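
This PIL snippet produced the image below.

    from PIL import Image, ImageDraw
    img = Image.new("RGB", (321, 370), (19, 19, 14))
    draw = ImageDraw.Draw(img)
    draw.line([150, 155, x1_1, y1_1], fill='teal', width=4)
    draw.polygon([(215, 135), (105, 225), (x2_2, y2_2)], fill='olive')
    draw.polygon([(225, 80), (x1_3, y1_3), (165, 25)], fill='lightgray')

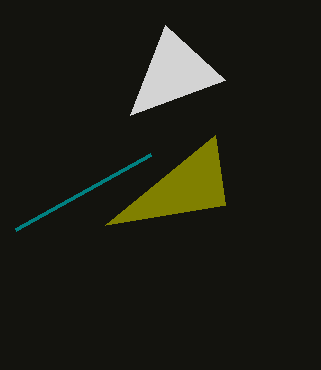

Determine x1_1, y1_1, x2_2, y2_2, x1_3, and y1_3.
x1_1 = 15; y1_1 = 230; x2_2 = 225; y2_2 = 205; x1_3 = 130; y1_3 = 115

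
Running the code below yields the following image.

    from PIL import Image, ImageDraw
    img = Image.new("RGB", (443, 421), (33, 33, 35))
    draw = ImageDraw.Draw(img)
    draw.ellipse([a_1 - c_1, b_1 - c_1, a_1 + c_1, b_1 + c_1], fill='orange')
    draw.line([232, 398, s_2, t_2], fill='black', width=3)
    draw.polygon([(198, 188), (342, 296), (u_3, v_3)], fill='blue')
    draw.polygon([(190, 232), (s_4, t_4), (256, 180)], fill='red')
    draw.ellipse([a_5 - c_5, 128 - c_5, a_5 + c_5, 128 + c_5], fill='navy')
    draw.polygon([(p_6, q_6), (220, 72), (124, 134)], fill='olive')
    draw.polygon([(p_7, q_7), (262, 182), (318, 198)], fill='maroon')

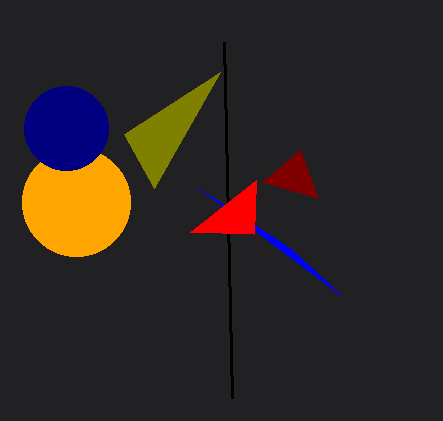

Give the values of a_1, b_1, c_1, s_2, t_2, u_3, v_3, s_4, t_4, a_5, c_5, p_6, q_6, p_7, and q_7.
a_1 = 76
b_1 = 202
c_1 = 54
s_2 = 224
t_2 = 42
u_3 = 290
v_3 = 248
s_4 = 254
t_4 = 234
a_5 = 66
c_5 = 42
p_6 = 154
q_6 = 188
p_7 = 300
q_7 = 150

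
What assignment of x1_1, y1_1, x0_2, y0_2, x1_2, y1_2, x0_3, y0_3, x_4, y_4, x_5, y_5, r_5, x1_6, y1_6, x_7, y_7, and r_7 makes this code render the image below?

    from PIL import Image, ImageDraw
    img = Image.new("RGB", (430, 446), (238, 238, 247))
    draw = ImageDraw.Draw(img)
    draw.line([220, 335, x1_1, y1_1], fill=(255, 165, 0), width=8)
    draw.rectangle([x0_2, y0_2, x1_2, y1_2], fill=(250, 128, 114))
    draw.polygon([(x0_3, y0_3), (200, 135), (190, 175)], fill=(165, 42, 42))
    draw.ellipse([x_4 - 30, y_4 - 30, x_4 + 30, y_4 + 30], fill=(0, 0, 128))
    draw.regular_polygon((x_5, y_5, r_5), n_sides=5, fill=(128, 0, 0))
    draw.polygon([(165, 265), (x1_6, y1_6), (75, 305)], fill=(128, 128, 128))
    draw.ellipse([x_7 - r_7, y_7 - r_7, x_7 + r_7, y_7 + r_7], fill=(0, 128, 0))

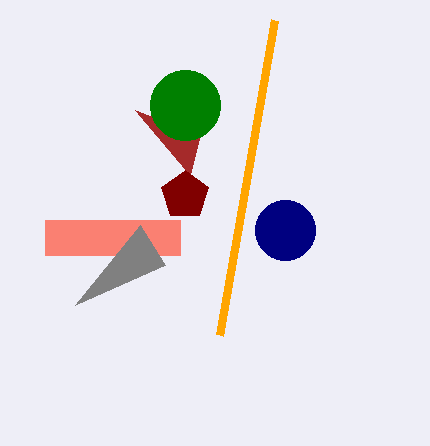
x1_1 = 275
y1_1 = 20
x0_2 = 45
y0_2 = 220
x1_2 = 180
y1_2 = 255
x0_3 = 135
y0_3 = 110
x_4 = 285
y_4 = 230
x_5 = 185
y_5 = 195
r_5 = 25
x1_6 = 140
y1_6 = 225
x_7 = 185
y_7 = 105
r_7 = 35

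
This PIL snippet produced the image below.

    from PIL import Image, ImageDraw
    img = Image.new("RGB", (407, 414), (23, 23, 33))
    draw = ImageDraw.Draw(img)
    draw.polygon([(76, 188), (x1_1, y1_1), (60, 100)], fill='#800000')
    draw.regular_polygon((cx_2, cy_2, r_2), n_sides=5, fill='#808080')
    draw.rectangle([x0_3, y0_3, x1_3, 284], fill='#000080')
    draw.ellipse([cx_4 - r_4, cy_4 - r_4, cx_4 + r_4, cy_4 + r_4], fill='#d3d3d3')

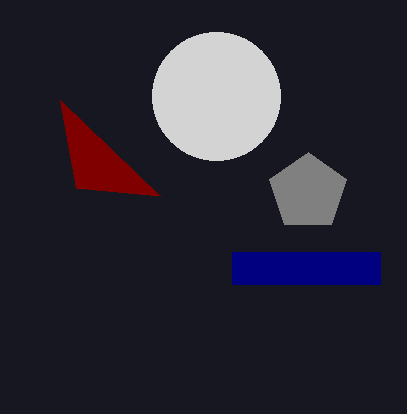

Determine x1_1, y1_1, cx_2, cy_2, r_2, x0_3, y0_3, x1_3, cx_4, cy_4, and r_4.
x1_1 = 160, y1_1 = 196, cx_2 = 308, cy_2 = 192, r_2 = 40, x0_3 = 232, y0_3 = 252, x1_3 = 380, cx_4 = 216, cy_4 = 96, r_4 = 64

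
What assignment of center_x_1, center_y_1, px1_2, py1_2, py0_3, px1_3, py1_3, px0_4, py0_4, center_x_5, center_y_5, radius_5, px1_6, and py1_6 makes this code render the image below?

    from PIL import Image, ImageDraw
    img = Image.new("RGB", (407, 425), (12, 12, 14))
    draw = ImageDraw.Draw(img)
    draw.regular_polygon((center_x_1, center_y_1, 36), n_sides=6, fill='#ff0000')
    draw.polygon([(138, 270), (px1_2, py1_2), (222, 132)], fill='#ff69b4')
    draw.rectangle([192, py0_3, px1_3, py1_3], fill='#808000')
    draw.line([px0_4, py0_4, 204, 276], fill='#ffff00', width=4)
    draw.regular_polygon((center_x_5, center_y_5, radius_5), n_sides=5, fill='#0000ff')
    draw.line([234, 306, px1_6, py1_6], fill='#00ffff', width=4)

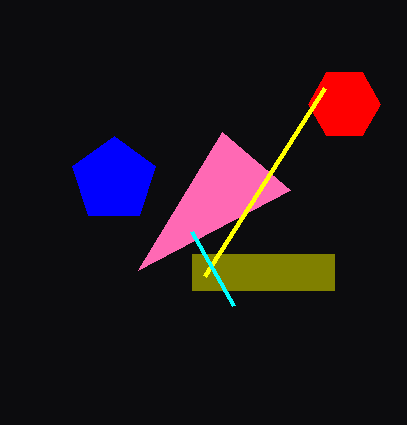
center_x_1 = 344, center_y_1 = 104, px1_2 = 290, py1_2 = 190, py0_3 = 254, px1_3 = 334, py1_3 = 290, px0_4 = 324, py0_4 = 88, center_x_5 = 114, center_y_5 = 180, radius_5 = 44, px1_6 = 192, py1_6 = 232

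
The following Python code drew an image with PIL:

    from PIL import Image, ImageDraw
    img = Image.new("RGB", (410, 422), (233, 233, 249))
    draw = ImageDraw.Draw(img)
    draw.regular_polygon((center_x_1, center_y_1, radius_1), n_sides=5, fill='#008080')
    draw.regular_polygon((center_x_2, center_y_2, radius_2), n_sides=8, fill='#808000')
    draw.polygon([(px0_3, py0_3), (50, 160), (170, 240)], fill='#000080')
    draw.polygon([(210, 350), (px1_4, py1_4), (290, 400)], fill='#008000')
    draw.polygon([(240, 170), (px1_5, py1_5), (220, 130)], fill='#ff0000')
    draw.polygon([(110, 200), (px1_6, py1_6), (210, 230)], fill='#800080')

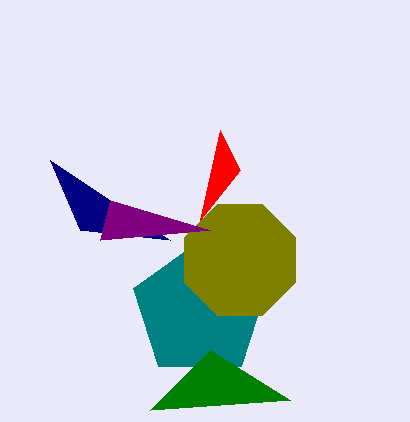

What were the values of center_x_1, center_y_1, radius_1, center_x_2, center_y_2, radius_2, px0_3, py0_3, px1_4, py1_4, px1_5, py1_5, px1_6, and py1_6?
center_x_1 = 200, center_y_1 = 310, radius_1 = 70, center_x_2 = 240, center_y_2 = 260, radius_2 = 60, px0_3 = 80, py0_3 = 230, px1_4 = 150, py1_4 = 410, px1_5 = 200, py1_5 = 220, px1_6 = 100, py1_6 = 240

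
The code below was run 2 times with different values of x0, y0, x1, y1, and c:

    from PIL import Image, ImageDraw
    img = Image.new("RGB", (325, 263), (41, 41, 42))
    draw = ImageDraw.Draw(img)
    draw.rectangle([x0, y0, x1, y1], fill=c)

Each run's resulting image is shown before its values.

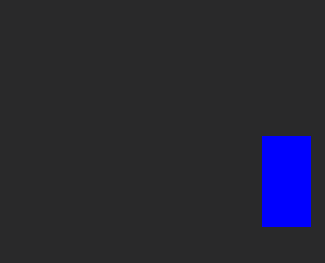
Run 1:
x0 = 262
y0 = 136
x1 = 310
y1 = 226
c = 'blue'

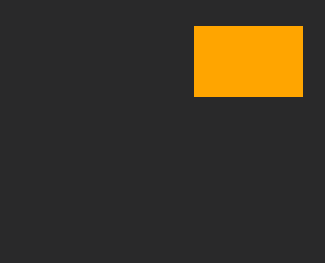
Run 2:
x0 = 194; y0 = 26; x1 = 302; y1 = 96; c = 'orange'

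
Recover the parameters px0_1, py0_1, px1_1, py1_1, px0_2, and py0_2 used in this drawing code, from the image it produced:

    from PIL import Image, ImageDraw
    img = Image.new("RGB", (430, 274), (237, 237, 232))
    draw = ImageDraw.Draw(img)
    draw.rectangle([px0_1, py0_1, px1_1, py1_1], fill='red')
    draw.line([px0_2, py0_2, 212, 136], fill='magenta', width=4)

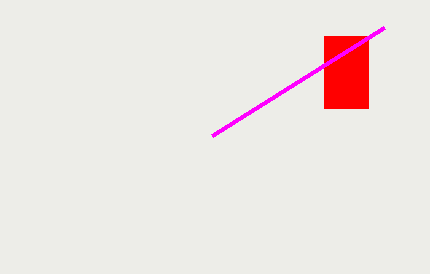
px0_1 = 324, py0_1 = 36, px1_1 = 368, py1_1 = 108, px0_2 = 384, py0_2 = 28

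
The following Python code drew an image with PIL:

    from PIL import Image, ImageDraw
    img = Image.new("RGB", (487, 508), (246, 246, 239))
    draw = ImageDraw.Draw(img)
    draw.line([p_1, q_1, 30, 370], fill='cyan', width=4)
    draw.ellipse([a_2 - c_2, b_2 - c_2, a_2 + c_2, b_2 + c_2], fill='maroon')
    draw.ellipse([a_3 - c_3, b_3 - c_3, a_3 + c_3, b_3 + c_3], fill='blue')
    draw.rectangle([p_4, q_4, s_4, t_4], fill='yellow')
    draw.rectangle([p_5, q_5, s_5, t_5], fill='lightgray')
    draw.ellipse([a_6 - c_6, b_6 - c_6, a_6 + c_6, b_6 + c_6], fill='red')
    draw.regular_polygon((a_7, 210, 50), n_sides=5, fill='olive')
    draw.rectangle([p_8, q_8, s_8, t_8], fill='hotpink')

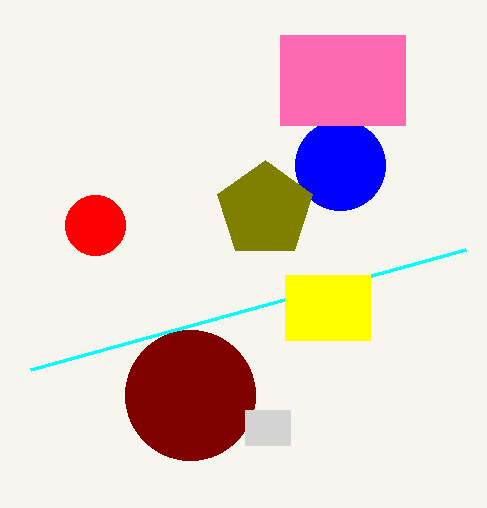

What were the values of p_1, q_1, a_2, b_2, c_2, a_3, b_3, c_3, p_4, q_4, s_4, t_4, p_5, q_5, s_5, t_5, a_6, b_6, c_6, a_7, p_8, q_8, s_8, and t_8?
p_1 = 465, q_1 = 250, a_2 = 190, b_2 = 395, c_2 = 65, a_3 = 340, b_3 = 165, c_3 = 45, p_4 = 285, q_4 = 275, s_4 = 370, t_4 = 340, p_5 = 245, q_5 = 410, s_5 = 290, t_5 = 445, a_6 = 95, b_6 = 225, c_6 = 30, a_7 = 265, p_8 = 280, q_8 = 35, s_8 = 405, t_8 = 125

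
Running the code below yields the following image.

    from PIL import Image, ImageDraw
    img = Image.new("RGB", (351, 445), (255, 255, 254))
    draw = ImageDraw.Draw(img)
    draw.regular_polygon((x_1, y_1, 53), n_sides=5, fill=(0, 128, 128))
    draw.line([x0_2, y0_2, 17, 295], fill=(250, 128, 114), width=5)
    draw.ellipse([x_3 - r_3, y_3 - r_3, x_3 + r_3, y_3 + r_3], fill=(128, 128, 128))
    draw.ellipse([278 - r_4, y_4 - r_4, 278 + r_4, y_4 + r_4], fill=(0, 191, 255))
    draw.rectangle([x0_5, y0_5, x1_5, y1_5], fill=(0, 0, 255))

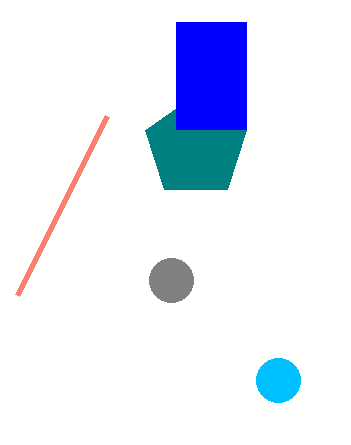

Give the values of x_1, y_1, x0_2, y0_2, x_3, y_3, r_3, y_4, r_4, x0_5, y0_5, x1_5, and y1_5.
x_1 = 196, y_1 = 147, x0_2 = 107, y0_2 = 116, x_3 = 171, y_3 = 280, r_3 = 22, y_4 = 380, r_4 = 22, x0_5 = 176, y0_5 = 22, x1_5 = 246, y1_5 = 129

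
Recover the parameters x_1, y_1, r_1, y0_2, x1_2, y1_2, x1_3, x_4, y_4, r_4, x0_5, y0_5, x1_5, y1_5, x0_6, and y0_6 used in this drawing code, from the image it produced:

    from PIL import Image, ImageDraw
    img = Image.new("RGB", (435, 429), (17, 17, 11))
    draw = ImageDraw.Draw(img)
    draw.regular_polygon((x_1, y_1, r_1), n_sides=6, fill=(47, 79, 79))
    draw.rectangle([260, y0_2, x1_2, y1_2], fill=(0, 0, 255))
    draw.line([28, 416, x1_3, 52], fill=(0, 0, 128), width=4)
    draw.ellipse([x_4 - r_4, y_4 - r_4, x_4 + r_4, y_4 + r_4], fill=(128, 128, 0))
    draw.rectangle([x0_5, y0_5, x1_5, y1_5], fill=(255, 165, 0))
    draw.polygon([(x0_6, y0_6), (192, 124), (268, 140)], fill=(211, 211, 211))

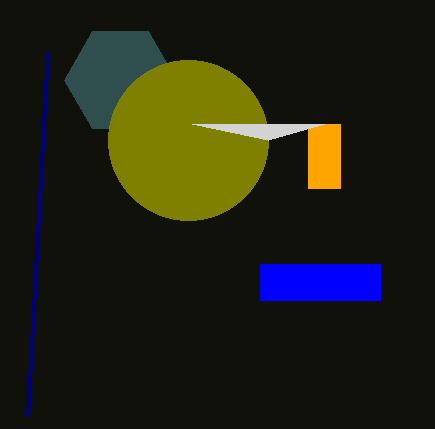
x_1 = 120, y_1 = 80, r_1 = 56, y0_2 = 264, x1_2 = 380, y1_2 = 300, x1_3 = 48, x_4 = 188, y_4 = 140, r_4 = 80, x0_5 = 308, y0_5 = 124, x1_5 = 340, y1_5 = 188, x0_6 = 324, y0_6 = 124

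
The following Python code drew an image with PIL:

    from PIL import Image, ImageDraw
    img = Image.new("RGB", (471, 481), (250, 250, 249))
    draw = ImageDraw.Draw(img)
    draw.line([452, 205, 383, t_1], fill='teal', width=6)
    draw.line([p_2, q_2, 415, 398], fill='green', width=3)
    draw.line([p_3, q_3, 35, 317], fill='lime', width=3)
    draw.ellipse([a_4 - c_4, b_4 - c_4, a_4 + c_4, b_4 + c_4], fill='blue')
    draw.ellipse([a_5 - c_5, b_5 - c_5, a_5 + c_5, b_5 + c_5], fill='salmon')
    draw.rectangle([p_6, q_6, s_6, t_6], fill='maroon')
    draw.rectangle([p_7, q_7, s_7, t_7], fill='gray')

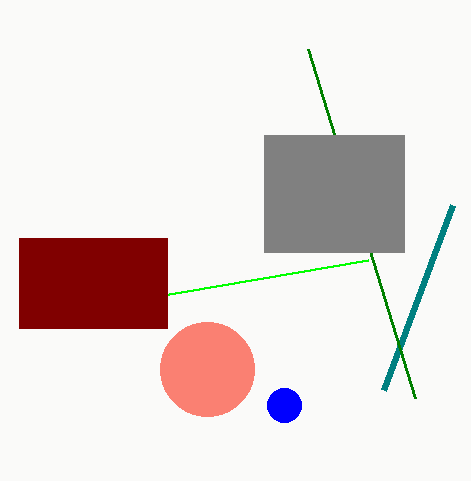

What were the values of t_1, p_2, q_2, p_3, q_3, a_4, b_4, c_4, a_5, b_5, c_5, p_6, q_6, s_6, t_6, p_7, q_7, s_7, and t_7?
t_1 = 390, p_2 = 308, q_2 = 49, p_3 = 368, q_3 = 260, a_4 = 284, b_4 = 405, c_4 = 17, a_5 = 207, b_5 = 369, c_5 = 47, p_6 = 19, q_6 = 238, s_6 = 167, t_6 = 328, p_7 = 264, q_7 = 135, s_7 = 404, t_7 = 252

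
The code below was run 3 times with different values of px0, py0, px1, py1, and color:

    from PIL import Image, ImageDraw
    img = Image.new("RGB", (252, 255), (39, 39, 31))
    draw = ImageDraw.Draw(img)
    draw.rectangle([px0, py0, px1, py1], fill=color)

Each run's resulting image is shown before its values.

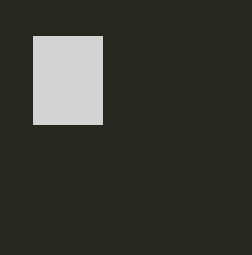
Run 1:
px0 = 33; py0 = 36; px1 = 102; py1 = 124; color = 'lightgray'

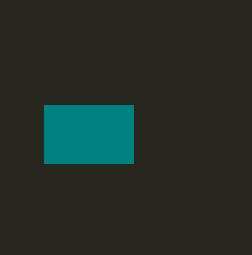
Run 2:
px0 = 44; py0 = 105; px1 = 133; py1 = 163; color = 'teal'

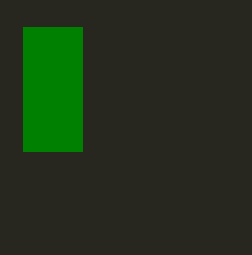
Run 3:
px0 = 23, py0 = 27, px1 = 82, py1 = 151, color = 'green'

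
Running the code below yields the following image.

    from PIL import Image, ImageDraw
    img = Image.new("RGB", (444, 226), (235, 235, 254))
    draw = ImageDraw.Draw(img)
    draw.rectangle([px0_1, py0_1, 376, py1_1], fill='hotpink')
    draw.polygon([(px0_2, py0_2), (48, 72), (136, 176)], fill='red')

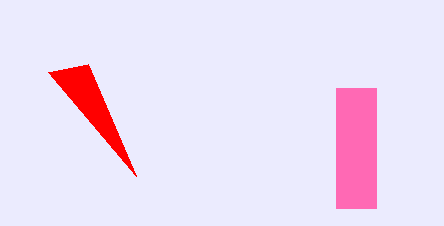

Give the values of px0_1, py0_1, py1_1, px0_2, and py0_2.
px0_1 = 336; py0_1 = 88; py1_1 = 208; px0_2 = 88; py0_2 = 64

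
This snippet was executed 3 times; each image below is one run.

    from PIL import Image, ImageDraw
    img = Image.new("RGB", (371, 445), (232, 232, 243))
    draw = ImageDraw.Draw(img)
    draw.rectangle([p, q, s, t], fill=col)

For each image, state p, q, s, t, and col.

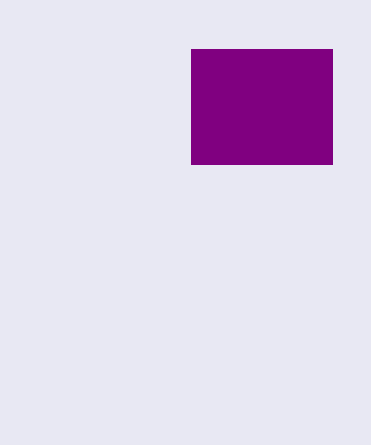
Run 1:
p = 191
q = 49
s = 332
t = 164
col = 'purple'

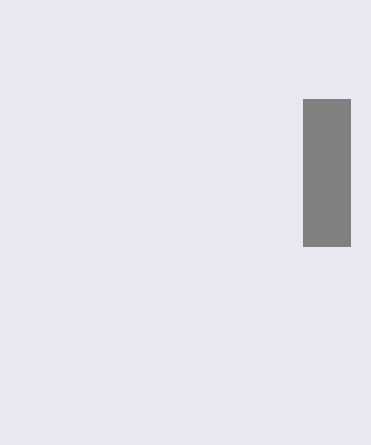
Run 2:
p = 303; q = 99; s = 350; t = 246; col = 'gray'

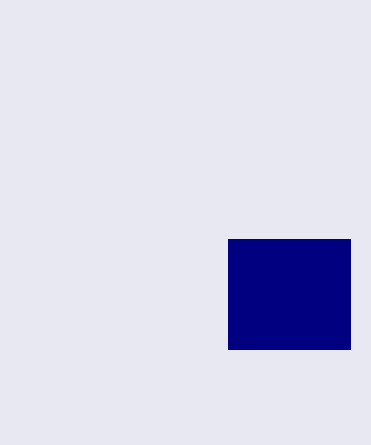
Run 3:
p = 228, q = 239, s = 350, t = 349, col = 'navy'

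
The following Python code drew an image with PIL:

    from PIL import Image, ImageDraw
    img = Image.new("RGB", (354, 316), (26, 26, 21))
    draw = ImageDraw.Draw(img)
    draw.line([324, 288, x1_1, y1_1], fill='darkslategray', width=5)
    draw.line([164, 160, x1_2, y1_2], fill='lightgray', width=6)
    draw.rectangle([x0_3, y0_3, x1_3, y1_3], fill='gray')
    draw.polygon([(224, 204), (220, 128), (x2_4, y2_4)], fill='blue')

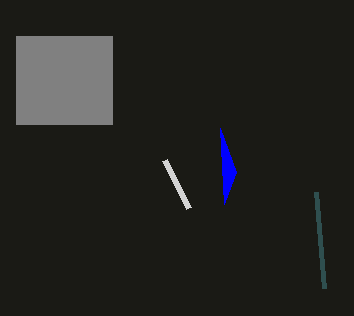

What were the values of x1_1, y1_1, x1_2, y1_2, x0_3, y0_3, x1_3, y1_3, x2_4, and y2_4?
x1_1 = 316
y1_1 = 192
x1_2 = 188
y1_2 = 208
x0_3 = 16
y0_3 = 36
x1_3 = 112
y1_3 = 124
x2_4 = 236
y2_4 = 172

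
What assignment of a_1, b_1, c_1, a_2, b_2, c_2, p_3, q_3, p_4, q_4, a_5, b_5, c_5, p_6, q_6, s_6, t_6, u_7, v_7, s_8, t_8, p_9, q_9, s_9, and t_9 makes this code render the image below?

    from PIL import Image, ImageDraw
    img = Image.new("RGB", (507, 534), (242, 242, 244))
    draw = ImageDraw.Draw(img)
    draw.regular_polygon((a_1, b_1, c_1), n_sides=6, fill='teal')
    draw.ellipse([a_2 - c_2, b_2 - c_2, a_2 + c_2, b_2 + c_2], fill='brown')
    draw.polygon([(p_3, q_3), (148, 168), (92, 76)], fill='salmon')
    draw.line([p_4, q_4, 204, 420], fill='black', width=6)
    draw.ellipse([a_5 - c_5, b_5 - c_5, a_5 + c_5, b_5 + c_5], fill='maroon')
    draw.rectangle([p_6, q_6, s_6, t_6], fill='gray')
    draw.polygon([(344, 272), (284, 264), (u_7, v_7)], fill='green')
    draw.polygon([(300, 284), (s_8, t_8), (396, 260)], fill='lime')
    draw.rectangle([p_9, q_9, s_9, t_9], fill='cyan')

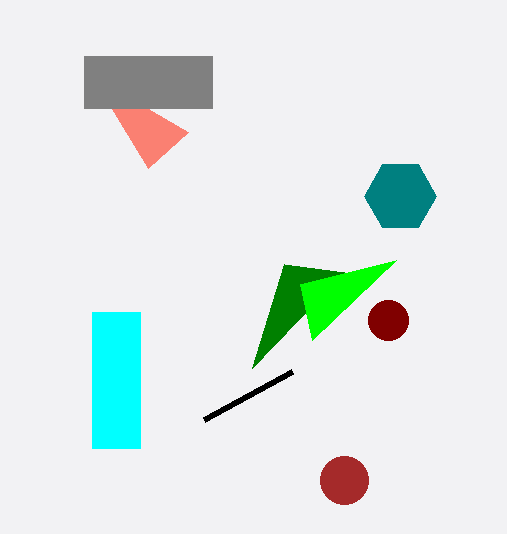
a_1 = 400
b_1 = 196
c_1 = 36
a_2 = 344
b_2 = 480
c_2 = 24
p_3 = 188
q_3 = 132
p_4 = 292
q_4 = 372
a_5 = 388
b_5 = 320
c_5 = 20
p_6 = 84
q_6 = 56
s_6 = 212
t_6 = 108
u_7 = 252
v_7 = 368
s_8 = 312
t_8 = 340
p_9 = 92
q_9 = 312
s_9 = 140
t_9 = 448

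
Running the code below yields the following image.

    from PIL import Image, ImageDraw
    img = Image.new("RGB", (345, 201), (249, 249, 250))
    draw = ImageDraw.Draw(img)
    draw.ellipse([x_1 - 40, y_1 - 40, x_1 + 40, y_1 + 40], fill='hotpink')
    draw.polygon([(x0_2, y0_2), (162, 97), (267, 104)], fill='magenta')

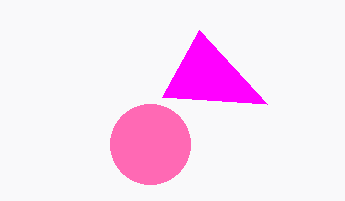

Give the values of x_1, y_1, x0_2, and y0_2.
x_1 = 150, y_1 = 144, x0_2 = 199, y0_2 = 30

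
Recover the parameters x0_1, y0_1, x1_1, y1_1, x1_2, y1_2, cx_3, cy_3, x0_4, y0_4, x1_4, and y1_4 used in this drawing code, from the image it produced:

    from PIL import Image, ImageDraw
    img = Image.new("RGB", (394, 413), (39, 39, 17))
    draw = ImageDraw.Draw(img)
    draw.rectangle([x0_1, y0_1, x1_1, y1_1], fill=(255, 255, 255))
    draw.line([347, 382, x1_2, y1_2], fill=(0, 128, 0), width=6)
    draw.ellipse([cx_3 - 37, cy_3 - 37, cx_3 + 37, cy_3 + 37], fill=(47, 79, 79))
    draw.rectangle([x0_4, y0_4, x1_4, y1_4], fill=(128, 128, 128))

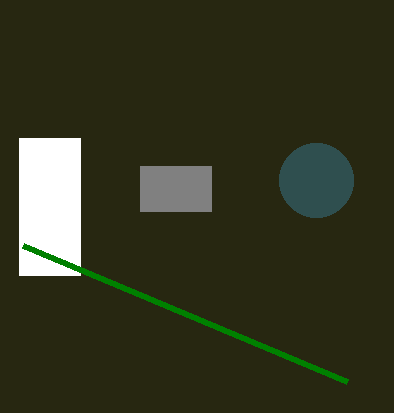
x0_1 = 19
y0_1 = 138
x1_1 = 80
y1_1 = 275
x1_2 = 23
y1_2 = 246
cx_3 = 316
cy_3 = 180
x0_4 = 140
y0_4 = 166
x1_4 = 211
y1_4 = 211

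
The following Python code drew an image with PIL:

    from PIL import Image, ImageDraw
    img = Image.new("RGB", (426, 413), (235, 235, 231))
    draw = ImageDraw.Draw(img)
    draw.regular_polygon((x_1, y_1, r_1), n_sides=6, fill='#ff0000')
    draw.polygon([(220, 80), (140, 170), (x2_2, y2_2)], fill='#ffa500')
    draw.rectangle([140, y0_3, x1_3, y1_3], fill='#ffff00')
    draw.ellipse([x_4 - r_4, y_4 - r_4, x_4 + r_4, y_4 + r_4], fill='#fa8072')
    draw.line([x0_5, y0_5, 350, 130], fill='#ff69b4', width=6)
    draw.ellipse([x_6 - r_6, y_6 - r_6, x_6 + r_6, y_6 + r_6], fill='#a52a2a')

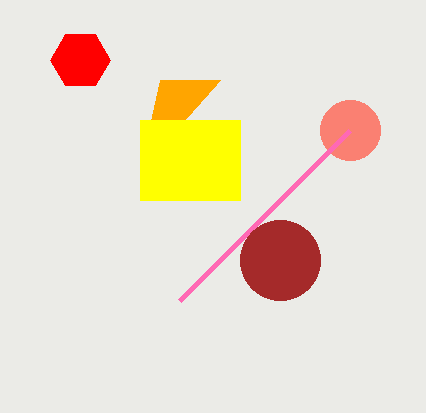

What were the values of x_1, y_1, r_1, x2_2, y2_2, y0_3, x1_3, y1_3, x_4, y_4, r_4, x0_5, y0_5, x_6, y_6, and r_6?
x_1 = 80, y_1 = 60, r_1 = 30, x2_2 = 160, y2_2 = 80, y0_3 = 120, x1_3 = 240, y1_3 = 200, x_4 = 350, y_4 = 130, r_4 = 30, x0_5 = 180, y0_5 = 300, x_6 = 280, y_6 = 260, r_6 = 40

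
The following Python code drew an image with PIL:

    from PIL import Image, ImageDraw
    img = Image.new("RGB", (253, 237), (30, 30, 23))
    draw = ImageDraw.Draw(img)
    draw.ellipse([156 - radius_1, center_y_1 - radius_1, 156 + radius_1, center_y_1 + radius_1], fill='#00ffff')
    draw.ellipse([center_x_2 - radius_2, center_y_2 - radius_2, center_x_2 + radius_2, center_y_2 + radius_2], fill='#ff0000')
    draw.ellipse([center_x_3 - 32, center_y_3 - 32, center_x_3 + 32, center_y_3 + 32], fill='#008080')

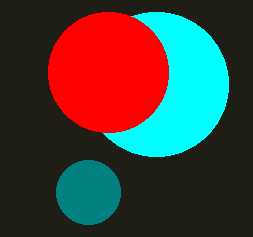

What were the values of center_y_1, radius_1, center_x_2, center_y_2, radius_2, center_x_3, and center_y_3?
center_y_1 = 84
radius_1 = 72
center_x_2 = 108
center_y_2 = 72
radius_2 = 60
center_x_3 = 88
center_y_3 = 192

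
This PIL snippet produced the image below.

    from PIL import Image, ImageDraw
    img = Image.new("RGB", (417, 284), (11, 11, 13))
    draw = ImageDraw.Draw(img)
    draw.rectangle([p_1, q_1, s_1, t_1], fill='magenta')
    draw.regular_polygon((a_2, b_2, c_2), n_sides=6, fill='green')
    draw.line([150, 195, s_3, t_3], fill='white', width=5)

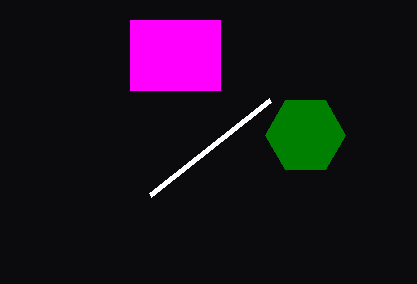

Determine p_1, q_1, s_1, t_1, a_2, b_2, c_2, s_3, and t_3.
p_1 = 130; q_1 = 20; s_1 = 220; t_1 = 90; a_2 = 305; b_2 = 135; c_2 = 40; s_3 = 270; t_3 = 100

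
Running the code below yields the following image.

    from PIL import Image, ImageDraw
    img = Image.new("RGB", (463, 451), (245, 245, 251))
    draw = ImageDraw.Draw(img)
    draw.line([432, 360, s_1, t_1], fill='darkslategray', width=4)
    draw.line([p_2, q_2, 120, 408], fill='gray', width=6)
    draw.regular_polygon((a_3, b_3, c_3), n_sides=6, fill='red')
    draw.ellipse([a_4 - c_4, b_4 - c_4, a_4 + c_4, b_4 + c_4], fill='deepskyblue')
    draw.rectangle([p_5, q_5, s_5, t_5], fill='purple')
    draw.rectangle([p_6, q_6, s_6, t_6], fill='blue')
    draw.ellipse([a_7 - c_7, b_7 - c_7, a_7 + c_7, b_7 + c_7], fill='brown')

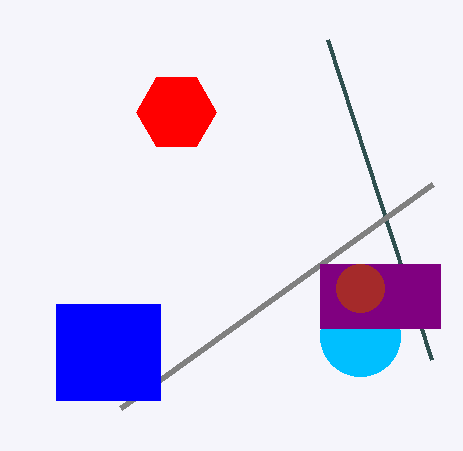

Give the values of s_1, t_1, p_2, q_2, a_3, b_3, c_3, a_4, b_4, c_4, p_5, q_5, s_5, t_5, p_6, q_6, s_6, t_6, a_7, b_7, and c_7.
s_1 = 328, t_1 = 40, p_2 = 432, q_2 = 184, a_3 = 176, b_3 = 112, c_3 = 40, a_4 = 360, b_4 = 336, c_4 = 40, p_5 = 320, q_5 = 264, s_5 = 440, t_5 = 328, p_6 = 56, q_6 = 304, s_6 = 160, t_6 = 400, a_7 = 360, b_7 = 288, c_7 = 24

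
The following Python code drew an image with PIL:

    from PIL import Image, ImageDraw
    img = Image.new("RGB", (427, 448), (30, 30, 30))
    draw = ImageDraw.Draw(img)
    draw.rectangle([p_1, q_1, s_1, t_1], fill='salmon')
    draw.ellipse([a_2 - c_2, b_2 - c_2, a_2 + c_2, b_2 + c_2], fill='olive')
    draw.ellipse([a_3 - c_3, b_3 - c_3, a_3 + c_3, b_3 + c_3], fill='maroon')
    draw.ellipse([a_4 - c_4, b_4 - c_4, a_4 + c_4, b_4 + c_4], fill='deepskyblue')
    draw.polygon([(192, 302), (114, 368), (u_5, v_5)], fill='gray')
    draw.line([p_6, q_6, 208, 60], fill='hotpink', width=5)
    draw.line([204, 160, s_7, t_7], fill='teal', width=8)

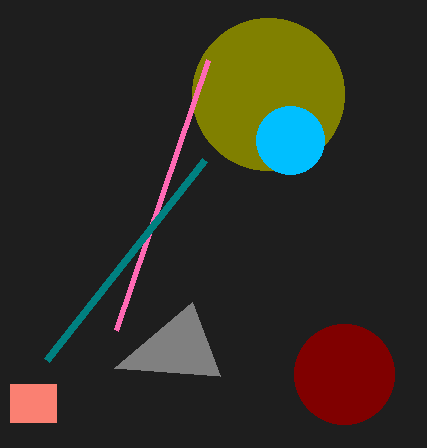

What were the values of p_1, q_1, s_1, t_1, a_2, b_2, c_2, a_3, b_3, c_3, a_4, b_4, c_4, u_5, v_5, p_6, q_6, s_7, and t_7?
p_1 = 10; q_1 = 384; s_1 = 56; t_1 = 422; a_2 = 268; b_2 = 94; c_2 = 76; a_3 = 344; b_3 = 374; c_3 = 50; a_4 = 290; b_4 = 140; c_4 = 34; u_5 = 220; v_5 = 376; p_6 = 116; q_6 = 330; s_7 = 46; t_7 = 360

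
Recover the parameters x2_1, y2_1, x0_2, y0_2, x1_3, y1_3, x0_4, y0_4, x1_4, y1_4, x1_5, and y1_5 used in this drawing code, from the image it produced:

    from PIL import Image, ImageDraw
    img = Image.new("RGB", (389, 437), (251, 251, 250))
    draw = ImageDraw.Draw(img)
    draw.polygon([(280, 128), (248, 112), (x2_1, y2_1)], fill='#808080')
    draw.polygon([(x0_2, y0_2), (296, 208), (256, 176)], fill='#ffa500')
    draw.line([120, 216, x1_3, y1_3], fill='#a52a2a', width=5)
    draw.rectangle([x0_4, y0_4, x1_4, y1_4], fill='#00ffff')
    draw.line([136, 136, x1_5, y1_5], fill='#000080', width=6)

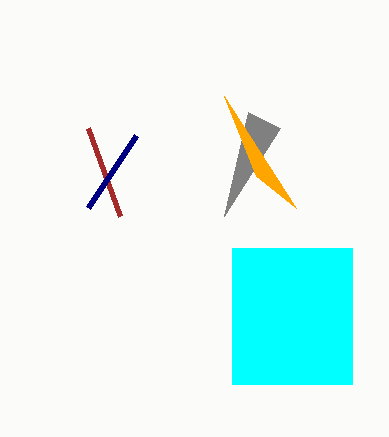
x2_1 = 224, y2_1 = 216, x0_2 = 224, y0_2 = 96, x1_3 = 88, y1_3 = 128, x0_4 = 232, y0_4 = 248, x1_4 = 352, y1_4 = 384, x1_5 = 88, y1_5 = 208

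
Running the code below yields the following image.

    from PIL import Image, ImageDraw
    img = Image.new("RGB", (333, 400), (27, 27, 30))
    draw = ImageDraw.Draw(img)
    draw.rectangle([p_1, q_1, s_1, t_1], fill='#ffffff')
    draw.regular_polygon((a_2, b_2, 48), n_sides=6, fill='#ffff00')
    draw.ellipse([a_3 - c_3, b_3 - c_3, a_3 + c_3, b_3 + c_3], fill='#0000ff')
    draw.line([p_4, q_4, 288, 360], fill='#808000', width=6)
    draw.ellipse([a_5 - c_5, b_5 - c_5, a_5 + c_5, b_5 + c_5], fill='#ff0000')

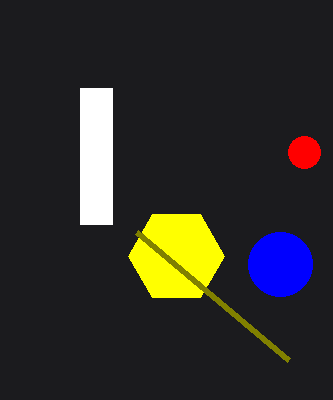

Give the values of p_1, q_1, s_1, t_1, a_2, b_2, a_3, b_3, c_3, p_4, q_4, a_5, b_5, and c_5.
p_1 = 80
q_1 = 88
s_1 = 112
t_1 = 224
a_2 = 176
b_2 = 256
a_3 = 280
b_3 = 264
c_3 = 32
p_4 = 136
q_4 = 232
a_5 = 304
b_5 = 152
c_5 = 16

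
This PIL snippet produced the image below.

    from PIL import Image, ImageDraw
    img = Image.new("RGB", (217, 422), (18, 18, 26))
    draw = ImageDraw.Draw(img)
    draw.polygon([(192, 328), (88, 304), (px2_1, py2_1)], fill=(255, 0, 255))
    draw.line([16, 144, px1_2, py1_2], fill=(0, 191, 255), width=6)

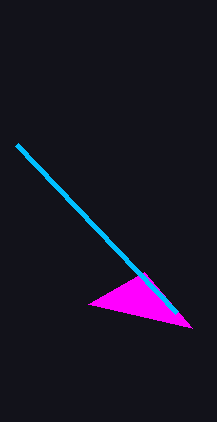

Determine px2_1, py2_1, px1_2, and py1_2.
px2_1 = 144, py2_1 = 272, px1_2 = 176, py1_2 = 312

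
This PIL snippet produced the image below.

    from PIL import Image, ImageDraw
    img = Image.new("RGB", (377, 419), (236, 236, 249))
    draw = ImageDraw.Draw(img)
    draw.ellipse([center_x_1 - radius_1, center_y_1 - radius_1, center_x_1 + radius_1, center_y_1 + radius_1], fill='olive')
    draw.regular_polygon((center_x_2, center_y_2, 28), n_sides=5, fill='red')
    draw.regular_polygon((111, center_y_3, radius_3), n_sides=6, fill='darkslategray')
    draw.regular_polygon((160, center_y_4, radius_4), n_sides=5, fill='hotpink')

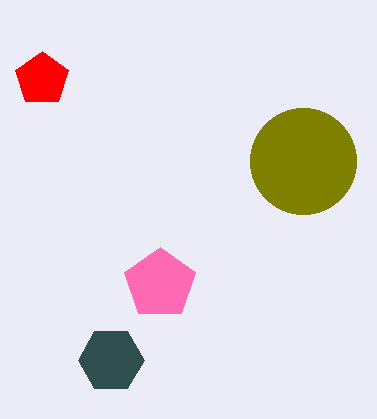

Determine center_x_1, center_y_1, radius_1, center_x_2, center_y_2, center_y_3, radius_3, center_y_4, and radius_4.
center_x_1 = 303; center_y_1 = 161; radius_1 = 53; center_x_2 = 42; center_y_2 = 79; center_y_3 = 360; radius_3 = 33; center_y_4 = 284; radius_4 = 37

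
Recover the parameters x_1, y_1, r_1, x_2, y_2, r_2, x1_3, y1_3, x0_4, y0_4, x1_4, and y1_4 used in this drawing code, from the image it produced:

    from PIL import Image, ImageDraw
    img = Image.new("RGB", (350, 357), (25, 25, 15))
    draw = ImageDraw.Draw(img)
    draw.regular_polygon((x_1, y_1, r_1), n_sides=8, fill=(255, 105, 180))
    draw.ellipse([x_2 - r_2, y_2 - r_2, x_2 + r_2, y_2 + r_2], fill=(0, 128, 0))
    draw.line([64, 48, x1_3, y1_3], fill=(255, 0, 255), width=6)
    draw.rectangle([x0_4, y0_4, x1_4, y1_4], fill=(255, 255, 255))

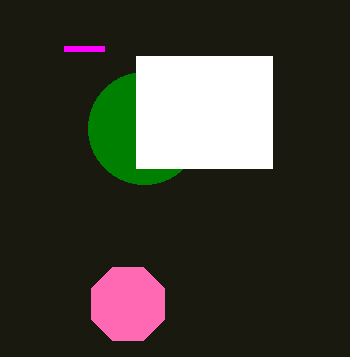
x_1 = 128
y_1 = 304
r_1 = 40
x_2 = 144
y_2 = 128
r_2 = 56
x1_3 = 104
y1_3 = 48
x0_4 = 136
y0_4 = 56
x1_4 = 272
y1_4 = 168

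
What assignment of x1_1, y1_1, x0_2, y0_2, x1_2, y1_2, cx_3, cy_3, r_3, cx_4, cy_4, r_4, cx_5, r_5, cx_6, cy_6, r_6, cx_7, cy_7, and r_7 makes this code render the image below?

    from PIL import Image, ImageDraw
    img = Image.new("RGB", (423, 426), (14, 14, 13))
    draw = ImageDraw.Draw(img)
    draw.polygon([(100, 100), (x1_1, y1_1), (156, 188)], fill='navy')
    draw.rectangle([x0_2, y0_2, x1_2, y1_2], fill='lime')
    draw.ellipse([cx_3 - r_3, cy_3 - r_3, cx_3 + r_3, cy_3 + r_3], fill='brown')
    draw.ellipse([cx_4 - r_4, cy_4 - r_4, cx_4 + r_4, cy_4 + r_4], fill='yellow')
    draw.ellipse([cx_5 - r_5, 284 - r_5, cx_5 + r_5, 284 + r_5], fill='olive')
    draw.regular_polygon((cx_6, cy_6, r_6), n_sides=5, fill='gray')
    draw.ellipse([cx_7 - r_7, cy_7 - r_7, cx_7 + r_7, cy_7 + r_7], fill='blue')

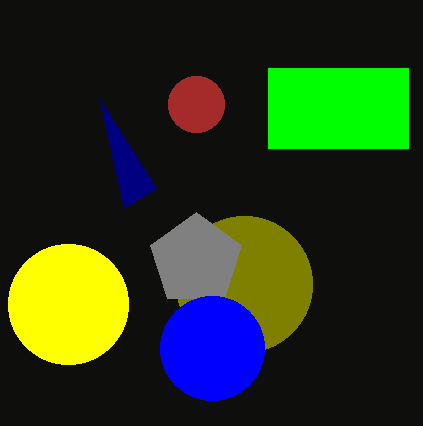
x1_1 = 124
y1_1 = 208
x0_2 = 268
y0_2 = 68
x1_2 = 408
y1_2 = 148
cx_3 = 196
cy_3 = 104
r_3 = 28
cx_4 = 68
cy_4 = 304
r_4 = 60
cx_5 = 244
r_5 = 68
cx_6 = 196
cy_6 = 260
r_6 = 48
cx_7 = 212
cy_7 = 348
r_7 = 52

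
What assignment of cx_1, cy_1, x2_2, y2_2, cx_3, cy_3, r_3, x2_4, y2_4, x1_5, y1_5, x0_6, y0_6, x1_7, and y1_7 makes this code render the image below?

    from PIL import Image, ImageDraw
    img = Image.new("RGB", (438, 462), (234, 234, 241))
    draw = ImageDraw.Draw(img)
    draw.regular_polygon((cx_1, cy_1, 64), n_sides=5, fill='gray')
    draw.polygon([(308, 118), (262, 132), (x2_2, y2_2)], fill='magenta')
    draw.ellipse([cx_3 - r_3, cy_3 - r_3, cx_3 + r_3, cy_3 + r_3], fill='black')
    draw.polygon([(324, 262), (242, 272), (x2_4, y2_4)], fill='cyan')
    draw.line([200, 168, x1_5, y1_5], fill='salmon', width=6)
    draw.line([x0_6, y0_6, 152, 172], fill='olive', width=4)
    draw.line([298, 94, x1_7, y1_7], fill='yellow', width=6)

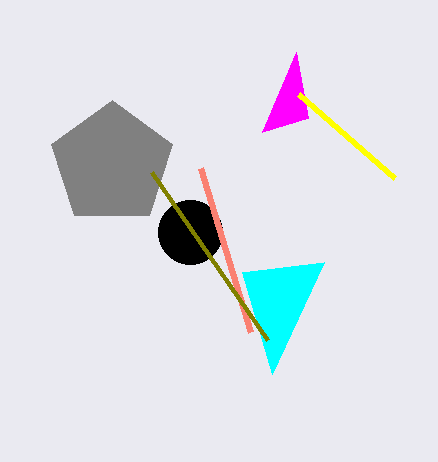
cx_1 = 112
cy_1 = 164
x2_2 = 296
y2_2 = 52
cx_3 = 190
cy_3 = 232
r_3 = 32
x2_4 = 272
y2_4 = 374
x1_5 = 250
y1_5 = 332
x0_6 = 268
y0_6 = 340
x1_7 = 394
y1_7 = 178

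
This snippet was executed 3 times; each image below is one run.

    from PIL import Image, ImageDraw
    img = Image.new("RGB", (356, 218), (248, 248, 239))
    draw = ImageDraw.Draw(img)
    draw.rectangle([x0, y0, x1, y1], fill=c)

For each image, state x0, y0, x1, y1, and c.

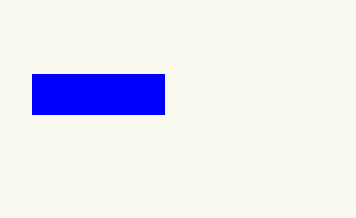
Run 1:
x0 = 32
y0 = 74
x1 = 164
y1 = 114
c = 'blue'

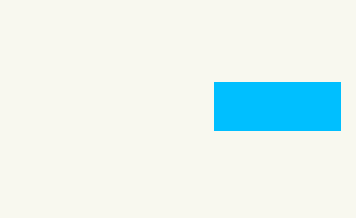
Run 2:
x0 = 214; y0 = 82; x1 = 340; y1 = 130; c = 'deepskyblue'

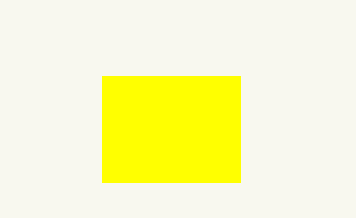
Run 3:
x0 = 102, y0 = 76, x1 = 240, y1 = 182, c = 'yellow'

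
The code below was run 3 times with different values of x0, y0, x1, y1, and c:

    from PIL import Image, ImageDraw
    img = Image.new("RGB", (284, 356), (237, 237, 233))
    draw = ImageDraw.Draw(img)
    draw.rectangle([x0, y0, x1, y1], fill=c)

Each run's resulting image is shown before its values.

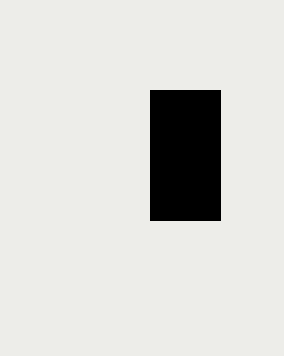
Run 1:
x0 = 150, y0 = 90, x1 = 220, y1 = 220, c = 'black'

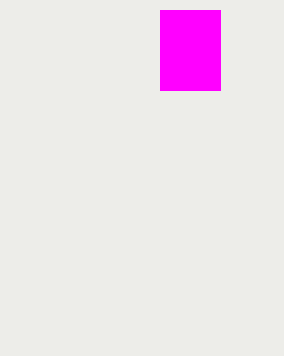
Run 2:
x0 = 160, y0 = 10, x1 = 220, y1 = 90, c = 'magenta'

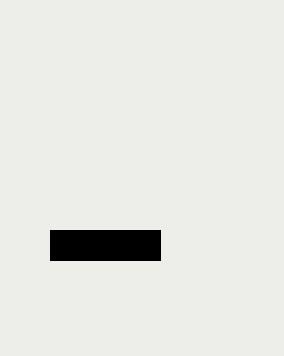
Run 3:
x0 = 50
y0 = 230
x1 = 160
y1 = 260
c = 'black'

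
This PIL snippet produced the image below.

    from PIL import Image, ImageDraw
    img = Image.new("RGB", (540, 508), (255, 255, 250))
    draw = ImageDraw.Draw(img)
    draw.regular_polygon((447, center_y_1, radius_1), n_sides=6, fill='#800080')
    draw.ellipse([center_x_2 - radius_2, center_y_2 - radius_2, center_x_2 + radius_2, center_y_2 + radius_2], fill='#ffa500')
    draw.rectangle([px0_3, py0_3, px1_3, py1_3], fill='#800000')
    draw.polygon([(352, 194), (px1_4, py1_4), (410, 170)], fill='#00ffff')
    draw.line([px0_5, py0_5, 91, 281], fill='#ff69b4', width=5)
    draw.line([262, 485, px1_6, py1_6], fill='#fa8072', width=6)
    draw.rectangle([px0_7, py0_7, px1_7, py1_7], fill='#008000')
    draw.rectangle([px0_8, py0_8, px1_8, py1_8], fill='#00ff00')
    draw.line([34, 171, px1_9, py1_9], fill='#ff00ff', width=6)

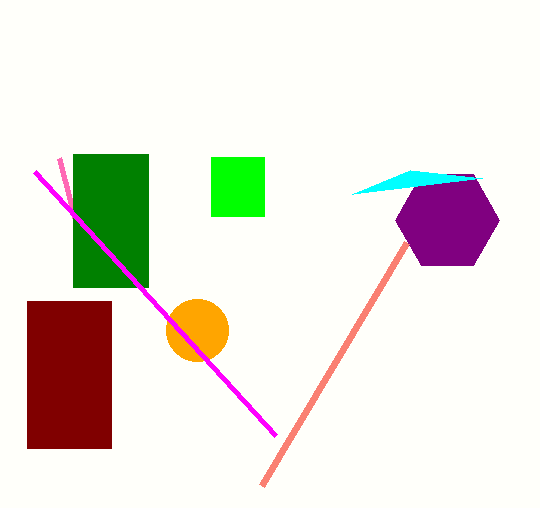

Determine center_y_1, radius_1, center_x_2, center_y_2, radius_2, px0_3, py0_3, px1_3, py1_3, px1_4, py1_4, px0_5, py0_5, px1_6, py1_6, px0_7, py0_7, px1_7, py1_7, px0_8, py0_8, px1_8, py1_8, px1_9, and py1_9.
center_y_1 = 220, radius_1 = 52, center_x_2 = 197, center_y_2 = 330, radius_2 = 31, px0_3 = 27, py0_3 = 301, px1_3 = 111, py1_3 = 448, px1_4 = 482, py1_4 = 178, px0_5 = 59, py0_5 = 158, px1_6 = 407, py1_6 = 242, px0_7 = 73, py0_7 = 154, px1_7 = 148, py1_7 = 287, px0_8 = 211, py0_8 = 157, px1_8 = 264, py1_8 = 216, px1_9 = 275, py1_9 = 435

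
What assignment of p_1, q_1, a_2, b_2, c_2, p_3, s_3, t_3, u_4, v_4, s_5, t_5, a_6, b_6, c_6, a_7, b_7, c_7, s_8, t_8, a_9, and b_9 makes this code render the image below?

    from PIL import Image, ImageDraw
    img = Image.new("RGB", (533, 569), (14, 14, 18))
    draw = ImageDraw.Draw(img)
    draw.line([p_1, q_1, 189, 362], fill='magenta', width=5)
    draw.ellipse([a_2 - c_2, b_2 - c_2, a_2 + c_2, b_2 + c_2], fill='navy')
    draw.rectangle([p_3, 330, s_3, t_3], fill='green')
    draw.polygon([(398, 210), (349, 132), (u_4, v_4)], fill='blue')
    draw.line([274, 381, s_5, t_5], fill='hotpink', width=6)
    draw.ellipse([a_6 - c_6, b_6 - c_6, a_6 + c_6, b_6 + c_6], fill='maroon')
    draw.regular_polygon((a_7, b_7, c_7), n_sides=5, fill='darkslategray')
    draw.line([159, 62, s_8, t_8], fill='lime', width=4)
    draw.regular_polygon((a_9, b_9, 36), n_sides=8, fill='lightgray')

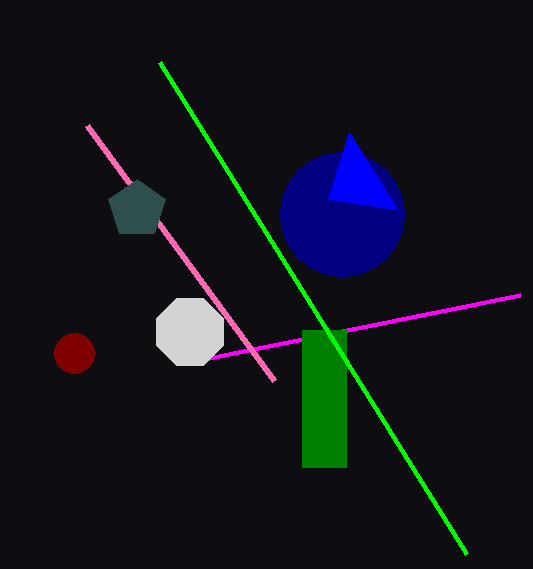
p_1 = 520; q_1 = 295; a_2 = 342; b_2 = 214; c_2 = 62; p_3 = 302; s_3 = 346; t_3 = 467; u_4 = 328; v_4 = 199; s_5 = 87; t_5 = 126; a_6 = 74; b_6 = 353; c_6 = 20; a_7 = 137; b_7 = 209; c_7 = 30; s_8 = 466; t_8 = 554; a_9 = 190; b_9 = 332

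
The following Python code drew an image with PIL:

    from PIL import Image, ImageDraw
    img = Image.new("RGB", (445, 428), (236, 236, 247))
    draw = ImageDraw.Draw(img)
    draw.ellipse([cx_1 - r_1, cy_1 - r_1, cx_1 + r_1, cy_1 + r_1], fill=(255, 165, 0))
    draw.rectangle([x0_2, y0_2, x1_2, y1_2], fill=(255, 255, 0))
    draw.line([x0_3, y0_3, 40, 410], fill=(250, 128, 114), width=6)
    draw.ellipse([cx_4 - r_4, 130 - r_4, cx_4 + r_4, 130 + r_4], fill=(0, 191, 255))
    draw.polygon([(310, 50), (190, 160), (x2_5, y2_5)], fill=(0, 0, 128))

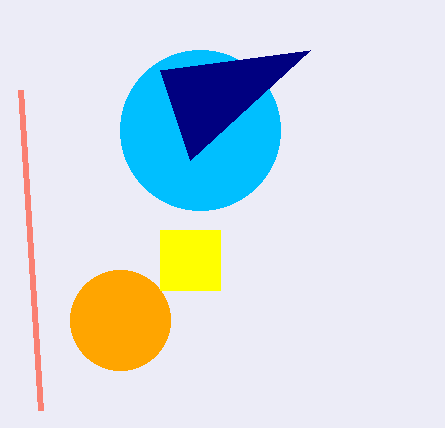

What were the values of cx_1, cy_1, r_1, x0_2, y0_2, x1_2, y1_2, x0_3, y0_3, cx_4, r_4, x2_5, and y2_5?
cx_1 = 120; cy_1 = 320; r_1 = 50; x0_2 = 160; y0_2 = 230; x1_2 = 220; y1_2 = 290; x0_3 = 20; y0_3 = 90; cx_4 = 200; r_4 = 80; x2_5 = 160; y2_5 = 70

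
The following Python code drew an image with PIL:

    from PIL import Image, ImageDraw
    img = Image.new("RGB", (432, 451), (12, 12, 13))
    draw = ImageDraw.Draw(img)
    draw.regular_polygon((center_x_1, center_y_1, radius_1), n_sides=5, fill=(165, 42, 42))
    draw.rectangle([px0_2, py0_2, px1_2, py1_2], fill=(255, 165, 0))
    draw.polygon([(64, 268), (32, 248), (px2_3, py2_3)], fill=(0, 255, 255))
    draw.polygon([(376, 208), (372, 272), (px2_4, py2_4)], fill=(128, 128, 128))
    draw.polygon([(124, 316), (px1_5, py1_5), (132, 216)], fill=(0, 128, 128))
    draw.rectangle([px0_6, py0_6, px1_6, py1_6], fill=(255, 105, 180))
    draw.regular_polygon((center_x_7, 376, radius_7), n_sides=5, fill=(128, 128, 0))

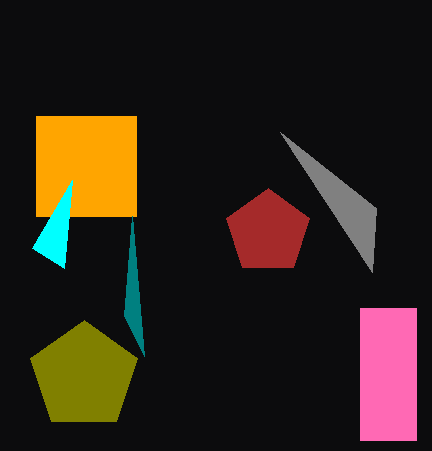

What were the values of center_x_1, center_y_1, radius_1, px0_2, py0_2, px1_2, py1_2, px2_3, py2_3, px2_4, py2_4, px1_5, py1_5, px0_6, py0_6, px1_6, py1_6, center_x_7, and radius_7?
center_x_1 = 268
center_y_1 = 232
radius_1 = 44
px0_2 = 36
py0_2 = 116
px1_2 = 136
py1_2 = 216
px2_3 = 72
py2_3 = 180
px2_4 = 280
py2_4 = 132
px1_5 = 144
py1_5 = 356
px0_6 = 360
py0_6 = 308
px1_6 = 416
py1_6 = 440
center_x_7 = 84
radius_7 = 56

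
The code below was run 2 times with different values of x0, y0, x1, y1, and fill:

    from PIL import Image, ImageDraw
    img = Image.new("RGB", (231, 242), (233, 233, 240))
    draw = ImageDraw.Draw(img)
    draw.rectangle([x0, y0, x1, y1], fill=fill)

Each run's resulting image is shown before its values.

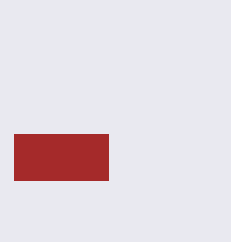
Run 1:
x0 = 14; y0 = 134; x1 = 108; y1 = 180; fill = 'brown'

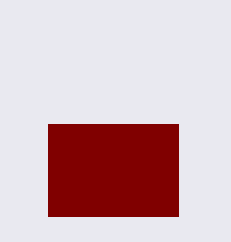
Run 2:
x0 = 48, y0 = 124, x1 = 178, y1 = 216, fill = 'maroon'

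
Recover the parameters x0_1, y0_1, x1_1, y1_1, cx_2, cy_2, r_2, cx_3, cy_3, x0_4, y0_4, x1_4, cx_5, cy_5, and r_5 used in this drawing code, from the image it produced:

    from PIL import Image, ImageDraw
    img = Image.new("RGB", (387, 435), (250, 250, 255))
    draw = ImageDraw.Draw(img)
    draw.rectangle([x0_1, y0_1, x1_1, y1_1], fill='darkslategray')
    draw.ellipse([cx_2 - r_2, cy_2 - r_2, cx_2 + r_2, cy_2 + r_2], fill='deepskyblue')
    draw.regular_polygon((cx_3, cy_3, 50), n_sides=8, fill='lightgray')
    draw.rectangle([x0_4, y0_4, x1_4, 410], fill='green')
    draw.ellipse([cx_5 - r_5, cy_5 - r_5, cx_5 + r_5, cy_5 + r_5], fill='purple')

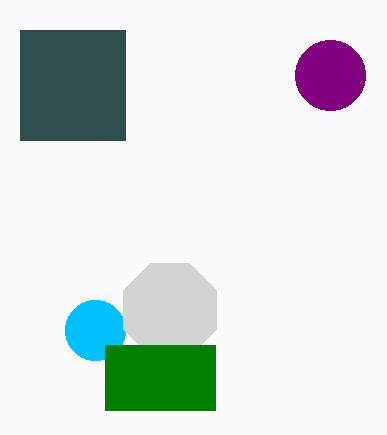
x0_1 = 20; y0_1 = 30; x1_1 = 125; y1_1 = 140; cx_2 = 95; cy_2 = 330; r_2 = 30; cx_3 = 170; cy_3 = 310; x0_4 = 105; y0_4 = 345; x1_4 = 215; cx_5 = 330; cy_5 = 75; r_5 = 35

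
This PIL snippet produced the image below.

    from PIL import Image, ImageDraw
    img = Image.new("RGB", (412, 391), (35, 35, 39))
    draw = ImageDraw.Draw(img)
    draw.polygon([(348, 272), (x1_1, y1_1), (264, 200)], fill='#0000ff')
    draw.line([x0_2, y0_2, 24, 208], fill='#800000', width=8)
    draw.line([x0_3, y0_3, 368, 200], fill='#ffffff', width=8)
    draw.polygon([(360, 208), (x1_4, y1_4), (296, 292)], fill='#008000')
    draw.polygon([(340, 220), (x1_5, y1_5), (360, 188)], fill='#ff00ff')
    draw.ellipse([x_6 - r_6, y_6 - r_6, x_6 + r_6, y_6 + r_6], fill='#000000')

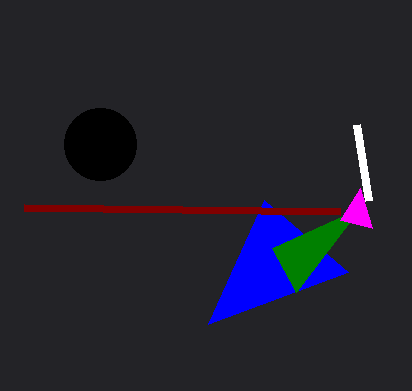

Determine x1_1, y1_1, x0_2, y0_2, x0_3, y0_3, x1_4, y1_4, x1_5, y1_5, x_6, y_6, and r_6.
x1_1 = 208, y1_1 = 324, x0_2 = 340, y0_2 = 212, x0_3 = 356, y0_3 = 124, x1_4 = 272, y1_4 = 248, x1_5 = 372, y1_5 = 228, x_6 = 100, y_6 = 144, r_6 = 36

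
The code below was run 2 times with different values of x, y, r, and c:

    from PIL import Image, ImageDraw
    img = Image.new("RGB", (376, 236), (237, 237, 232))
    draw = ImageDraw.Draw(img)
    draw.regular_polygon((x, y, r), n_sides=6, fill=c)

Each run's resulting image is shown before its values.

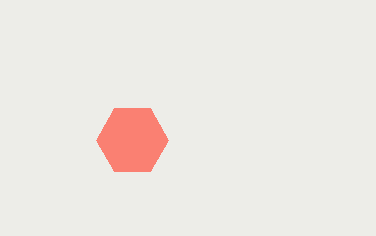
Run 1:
x = 132
y = 140
r = 36
c = 'salmon'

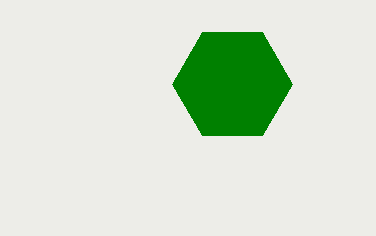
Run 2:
x = 232
y = 84
r = 60
c = 'green'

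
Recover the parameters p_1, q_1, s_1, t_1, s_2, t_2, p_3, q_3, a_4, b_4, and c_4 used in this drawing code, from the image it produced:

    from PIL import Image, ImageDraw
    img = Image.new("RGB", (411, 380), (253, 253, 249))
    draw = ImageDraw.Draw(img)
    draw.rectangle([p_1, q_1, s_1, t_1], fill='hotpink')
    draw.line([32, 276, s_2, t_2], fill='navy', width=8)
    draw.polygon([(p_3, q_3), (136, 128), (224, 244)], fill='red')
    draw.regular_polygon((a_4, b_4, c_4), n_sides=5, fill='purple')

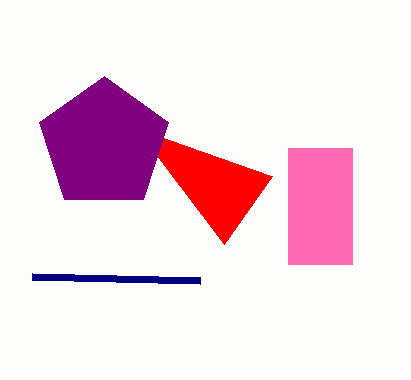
p_1 = 288, q_1 = 148, s_1 = 352, t_1 = 264, s_2 = 200, t_2 = 280, p_3 = 272, q_3 = 176, a_4 = 104, b_4 = 144, c_4 = 68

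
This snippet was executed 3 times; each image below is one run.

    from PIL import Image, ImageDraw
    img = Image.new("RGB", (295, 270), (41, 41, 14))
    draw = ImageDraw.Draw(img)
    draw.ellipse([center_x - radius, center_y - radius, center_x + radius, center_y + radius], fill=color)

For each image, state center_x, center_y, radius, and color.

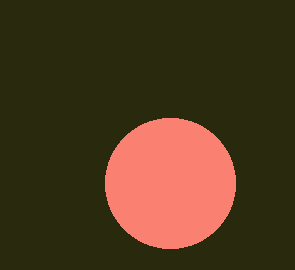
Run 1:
center_x = 170; center_y = 183; radius = 65; color = 'salmon'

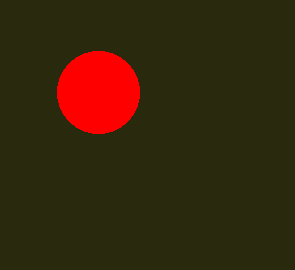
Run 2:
center_x = 98, center_y = 92, radius = 41, color = 'red'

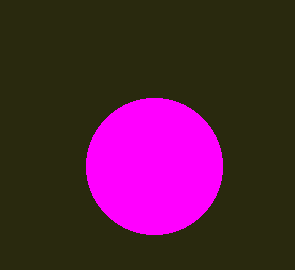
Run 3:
center_x = 154
center_y = 166
radius = 68
color = 'magenta'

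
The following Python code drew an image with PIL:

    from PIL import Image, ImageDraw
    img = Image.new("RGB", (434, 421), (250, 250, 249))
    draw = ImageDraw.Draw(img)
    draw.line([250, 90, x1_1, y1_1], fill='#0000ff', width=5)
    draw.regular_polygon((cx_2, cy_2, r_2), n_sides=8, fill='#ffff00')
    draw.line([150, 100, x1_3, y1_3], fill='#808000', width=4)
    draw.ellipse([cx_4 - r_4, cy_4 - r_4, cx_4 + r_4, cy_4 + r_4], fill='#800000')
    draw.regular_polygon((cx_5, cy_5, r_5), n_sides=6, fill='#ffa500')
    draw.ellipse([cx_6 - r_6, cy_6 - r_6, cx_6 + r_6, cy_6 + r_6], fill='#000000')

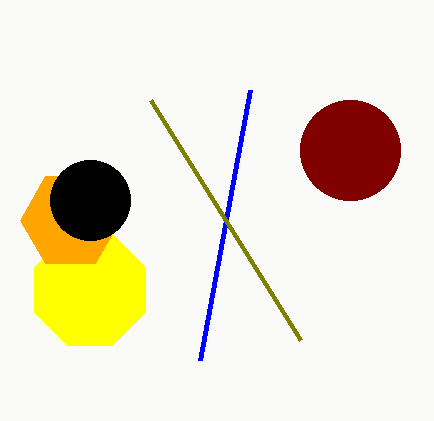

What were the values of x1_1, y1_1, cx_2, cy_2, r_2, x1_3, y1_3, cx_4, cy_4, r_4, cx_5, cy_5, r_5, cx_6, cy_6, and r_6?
x1_1 = 200, y1_1 = 360, cx_2 = 90, cy_2 = 290, r_2 = 60, x1_3 = 300, y1_3 = 340, cx_4 = 350, cy_4 = 150, r_4 = 50, cx_5 = 70, cy_5 = 220, r_5 = 50, cx_6 = 90, cy_6 = 200, r_6 = 40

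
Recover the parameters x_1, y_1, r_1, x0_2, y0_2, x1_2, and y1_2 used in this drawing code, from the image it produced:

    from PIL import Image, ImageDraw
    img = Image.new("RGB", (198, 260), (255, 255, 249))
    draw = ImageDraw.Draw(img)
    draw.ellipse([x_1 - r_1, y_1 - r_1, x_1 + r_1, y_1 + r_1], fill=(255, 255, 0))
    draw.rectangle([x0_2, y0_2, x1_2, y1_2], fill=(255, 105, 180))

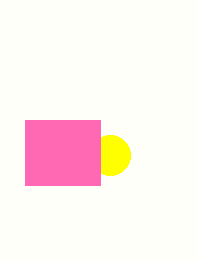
x_1 = 110; y_1 = 155; r_1 = 20; x0_2 = 25; y0_2 = 120; x1_2 = 100; y1_2 = 185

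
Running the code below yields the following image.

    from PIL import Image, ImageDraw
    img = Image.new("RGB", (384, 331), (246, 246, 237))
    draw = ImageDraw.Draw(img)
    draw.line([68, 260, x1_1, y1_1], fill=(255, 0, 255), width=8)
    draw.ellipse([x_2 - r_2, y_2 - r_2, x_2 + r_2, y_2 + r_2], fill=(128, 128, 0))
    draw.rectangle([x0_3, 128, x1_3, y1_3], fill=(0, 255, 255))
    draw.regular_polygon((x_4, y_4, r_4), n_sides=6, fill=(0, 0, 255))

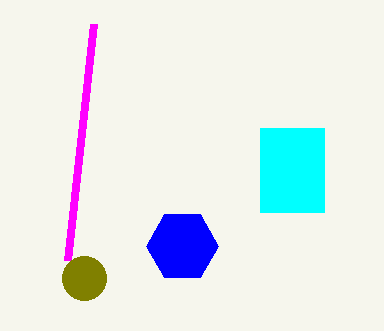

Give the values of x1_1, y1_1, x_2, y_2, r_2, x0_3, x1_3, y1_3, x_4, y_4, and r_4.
x1_1 = 94; y1_1 = 24; x_2 = 84; y_2 = 278; r_2 = 22; x0_3 = 260; x1_3 = 324; y1_3 = 212; x_4 = 182; y_4 = 246; r_4 = 36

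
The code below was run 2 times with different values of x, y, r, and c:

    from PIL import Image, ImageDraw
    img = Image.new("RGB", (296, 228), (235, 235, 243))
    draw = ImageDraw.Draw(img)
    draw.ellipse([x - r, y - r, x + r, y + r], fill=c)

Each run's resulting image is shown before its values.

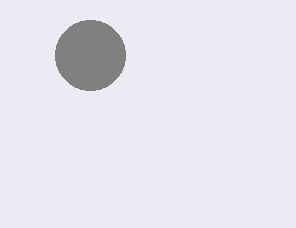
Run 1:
x = 90
y = 55
r = 35
c = 'gray'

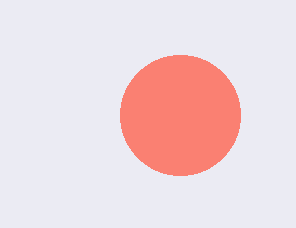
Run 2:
x = 180; y = 115; r = 60; c = 'salmon'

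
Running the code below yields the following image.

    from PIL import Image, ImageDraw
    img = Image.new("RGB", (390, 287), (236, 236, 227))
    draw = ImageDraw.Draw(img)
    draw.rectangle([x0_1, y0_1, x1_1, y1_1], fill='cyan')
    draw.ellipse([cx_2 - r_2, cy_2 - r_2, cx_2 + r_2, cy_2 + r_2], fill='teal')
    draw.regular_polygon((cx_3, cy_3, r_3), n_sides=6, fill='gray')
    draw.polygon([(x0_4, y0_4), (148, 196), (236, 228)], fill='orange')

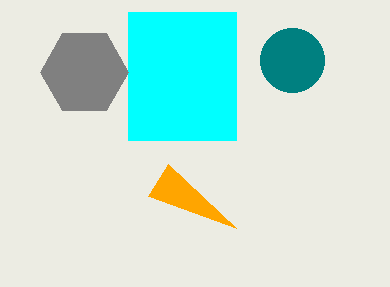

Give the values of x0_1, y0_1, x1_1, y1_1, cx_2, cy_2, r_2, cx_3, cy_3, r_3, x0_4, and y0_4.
x0_1 = 128
y0_1 = 12
x1_1 = 236
y1_1 = 140
cx_2 = 292
cy_2 = 60
r_2 = 32
cx_3 = 84
cy_3 = 72
r_3 = 44
x0_4 = 168
y0_4 = 164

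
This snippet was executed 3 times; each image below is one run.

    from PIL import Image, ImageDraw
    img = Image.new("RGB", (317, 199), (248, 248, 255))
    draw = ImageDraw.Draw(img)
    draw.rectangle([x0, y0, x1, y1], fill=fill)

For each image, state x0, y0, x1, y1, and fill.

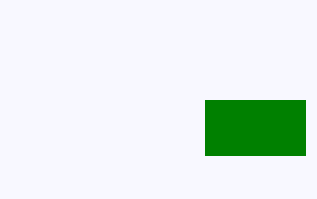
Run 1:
x0 = 205
y0 = 100
x1 = 305
y1 = 155
fill = 'green'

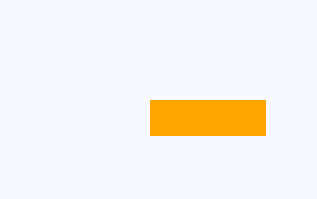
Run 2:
x0 = 150; y0 = 100; x1 = 265; y1 = 135; fill = 'orange'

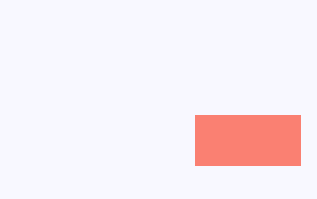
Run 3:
x0 = 195, y0 = 115, x1 = 300, y1 = 165, fill = 'salmon'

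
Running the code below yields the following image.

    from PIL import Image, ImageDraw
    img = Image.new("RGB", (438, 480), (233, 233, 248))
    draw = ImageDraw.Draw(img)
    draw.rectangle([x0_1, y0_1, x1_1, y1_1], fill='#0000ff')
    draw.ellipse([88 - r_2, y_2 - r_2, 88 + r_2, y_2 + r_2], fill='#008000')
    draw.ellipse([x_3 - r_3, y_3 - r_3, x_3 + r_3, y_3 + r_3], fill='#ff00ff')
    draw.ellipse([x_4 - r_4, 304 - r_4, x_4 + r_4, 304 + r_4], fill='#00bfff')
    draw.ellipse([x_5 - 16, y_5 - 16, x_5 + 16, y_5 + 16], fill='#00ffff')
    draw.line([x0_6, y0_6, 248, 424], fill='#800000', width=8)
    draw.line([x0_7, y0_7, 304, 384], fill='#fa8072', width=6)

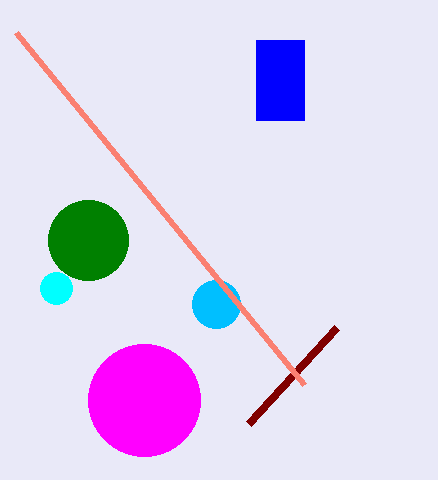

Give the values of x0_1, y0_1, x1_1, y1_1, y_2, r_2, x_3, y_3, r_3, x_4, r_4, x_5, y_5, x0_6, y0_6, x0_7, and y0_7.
x0_1 = 256, y0_1 = 40, x1_1 = 304, y1_1 = 120, y_2 = 240, r_2 = 40, x_3 = 144, y_3 = 400, r_3 = 56, x_4 = 216, r_4 = 24, x_5 = 56, y_5 = 288, x0_6 = 336, y0_6 = 328, x0_7 = 16, y0_7 = 32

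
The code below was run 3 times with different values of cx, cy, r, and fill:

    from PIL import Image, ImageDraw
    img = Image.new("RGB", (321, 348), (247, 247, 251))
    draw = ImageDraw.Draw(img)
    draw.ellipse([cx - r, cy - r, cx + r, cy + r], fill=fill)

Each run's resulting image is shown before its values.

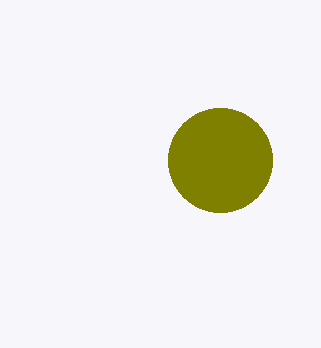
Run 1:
cx = 220; cy = 160; r = 52; fill = 'olive'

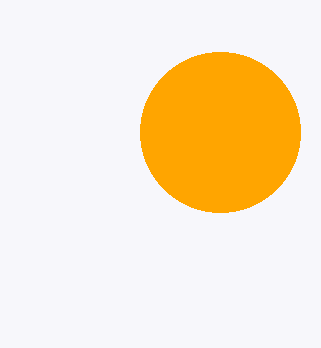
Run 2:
cx = 220
cy = 132
r = 80
fill = 'orange'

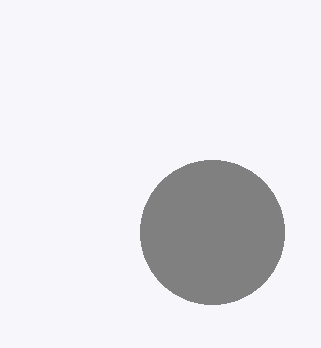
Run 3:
cx = 212
cy = 232
r = 72
fill = 'gray'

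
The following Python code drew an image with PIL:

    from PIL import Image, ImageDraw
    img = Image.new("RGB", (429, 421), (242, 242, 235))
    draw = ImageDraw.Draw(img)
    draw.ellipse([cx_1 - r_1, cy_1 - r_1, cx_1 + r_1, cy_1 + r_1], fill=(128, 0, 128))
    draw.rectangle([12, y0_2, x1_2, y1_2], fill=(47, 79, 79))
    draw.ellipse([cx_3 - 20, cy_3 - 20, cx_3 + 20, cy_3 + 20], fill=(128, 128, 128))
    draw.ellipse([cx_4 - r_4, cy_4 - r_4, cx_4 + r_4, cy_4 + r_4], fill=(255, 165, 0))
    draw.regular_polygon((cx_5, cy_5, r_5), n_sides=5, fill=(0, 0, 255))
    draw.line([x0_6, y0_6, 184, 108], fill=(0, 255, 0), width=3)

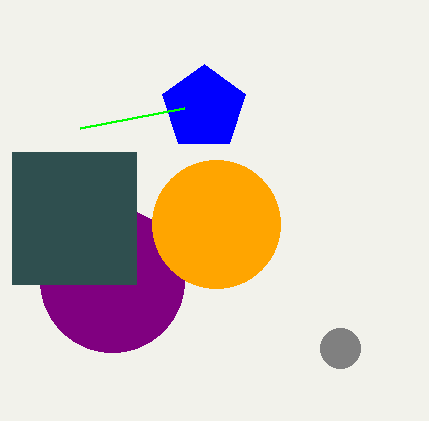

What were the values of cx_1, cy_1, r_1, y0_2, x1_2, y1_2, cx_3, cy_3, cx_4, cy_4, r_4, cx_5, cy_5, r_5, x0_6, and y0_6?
cx_1 = 112, cy_1 = 280, r_1 = 72, y0_2 = 152, x1_2 = 136, y1_2 = 284, cx_3 = 340, cy_3 = 348, cx_4 = 216, cy_4 = 224, r_4 = 64, cx_5 = 204, cy_5 = 108, r_5 = 44, x0_6 = 80, y0_6 = 128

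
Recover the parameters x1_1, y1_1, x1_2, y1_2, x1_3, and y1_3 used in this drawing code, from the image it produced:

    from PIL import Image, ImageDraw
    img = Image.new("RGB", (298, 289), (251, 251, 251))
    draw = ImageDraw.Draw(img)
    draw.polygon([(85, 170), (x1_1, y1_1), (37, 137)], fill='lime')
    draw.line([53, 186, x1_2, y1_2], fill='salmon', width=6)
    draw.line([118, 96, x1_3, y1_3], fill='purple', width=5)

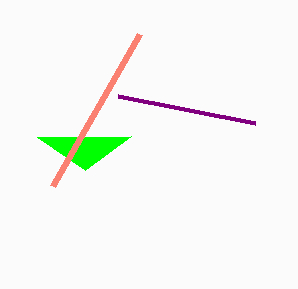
x1_1 = 131; y1_1 = 136; x1_2 = 140; y1_2 = 34; x1_3 = 255; y1_3 = 123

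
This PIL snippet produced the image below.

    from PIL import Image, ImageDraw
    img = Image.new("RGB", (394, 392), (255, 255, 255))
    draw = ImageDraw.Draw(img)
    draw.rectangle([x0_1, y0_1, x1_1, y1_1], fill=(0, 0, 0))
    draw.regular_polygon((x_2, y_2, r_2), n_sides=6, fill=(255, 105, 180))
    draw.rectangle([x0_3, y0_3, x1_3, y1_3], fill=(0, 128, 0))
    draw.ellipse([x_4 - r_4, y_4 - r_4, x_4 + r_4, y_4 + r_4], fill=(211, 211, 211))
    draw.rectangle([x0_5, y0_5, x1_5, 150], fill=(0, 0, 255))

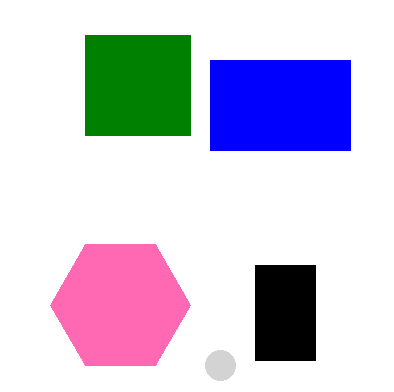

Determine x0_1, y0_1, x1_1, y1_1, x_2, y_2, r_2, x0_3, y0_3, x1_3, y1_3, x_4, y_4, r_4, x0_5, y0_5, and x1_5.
x0_1 = 255, y0_1 = 265, x1_1 = 315, y1_1 = 360, x_2 = 120, y_2 = 305, r_2 = 70, x0_3 = 85, y0_3 = 35, x1_3 = 190, y1_3 = 135, x_4 = 220, y_4 = 365, r_4 = 15, x0_5 = 210, y0_5 = 60, x1_5 = 350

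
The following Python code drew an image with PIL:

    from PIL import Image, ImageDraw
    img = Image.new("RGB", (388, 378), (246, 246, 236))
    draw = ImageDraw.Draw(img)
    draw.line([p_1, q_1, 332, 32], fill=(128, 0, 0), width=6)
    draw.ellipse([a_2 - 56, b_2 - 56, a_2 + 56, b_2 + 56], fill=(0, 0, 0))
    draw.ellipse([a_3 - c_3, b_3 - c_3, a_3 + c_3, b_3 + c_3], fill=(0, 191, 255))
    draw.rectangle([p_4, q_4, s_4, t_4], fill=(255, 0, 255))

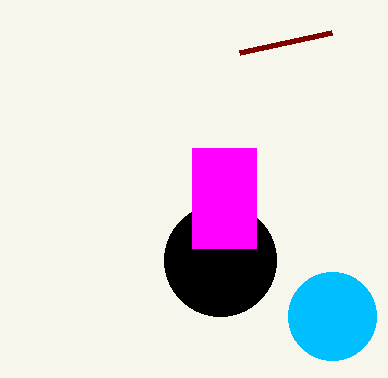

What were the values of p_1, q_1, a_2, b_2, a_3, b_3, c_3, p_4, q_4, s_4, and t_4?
p_1 = 240; q_1 = 52; a_2 = 220; b_2 = 260; a_3 = 332; b_3 = 316; c_3 = 44; p_4 = 192; q_4 = 148; s_4 = 256; t_4 = 248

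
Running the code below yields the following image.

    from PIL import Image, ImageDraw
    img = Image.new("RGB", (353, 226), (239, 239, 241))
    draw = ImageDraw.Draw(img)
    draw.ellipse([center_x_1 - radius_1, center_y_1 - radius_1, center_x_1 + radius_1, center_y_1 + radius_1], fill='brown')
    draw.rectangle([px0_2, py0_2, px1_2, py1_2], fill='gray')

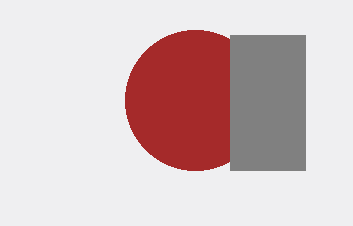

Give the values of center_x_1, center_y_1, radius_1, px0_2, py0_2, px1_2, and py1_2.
center_x_1 = 195, center_y_1 = 100, radius_1 = 70, px0_2 = 230, py0_2 = 35, px1_2 = 305, py1_2 = 170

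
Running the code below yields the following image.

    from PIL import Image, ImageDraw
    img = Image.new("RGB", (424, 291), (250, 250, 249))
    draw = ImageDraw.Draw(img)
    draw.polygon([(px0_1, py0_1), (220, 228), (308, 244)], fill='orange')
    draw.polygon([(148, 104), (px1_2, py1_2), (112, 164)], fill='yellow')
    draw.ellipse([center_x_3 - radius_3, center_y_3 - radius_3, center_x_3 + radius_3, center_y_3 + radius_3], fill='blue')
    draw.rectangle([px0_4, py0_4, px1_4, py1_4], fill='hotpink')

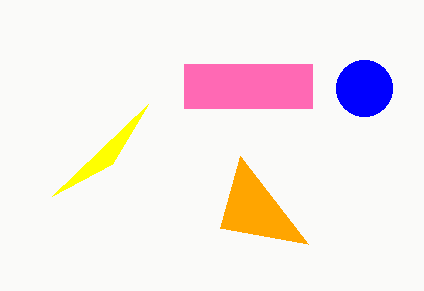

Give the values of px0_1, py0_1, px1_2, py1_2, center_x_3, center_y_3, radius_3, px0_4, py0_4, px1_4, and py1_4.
px0_1 = 240
py0_1 = 156
px1_2 = 52
py1_2 = 196
center_x_3 = 364
center_y_3 = 88
radius_3 = 28
px0_4 = 184
py0_4 = 64
px1_4 = 312
py1_4 = 108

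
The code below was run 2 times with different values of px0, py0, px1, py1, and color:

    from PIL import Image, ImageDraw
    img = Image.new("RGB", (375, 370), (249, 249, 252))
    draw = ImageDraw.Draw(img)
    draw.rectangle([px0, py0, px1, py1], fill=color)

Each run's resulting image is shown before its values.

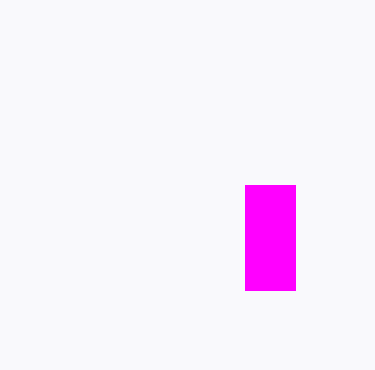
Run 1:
px0 = 245; py0 = 185; px1 = 295; py1 = 290; color = 'magenta'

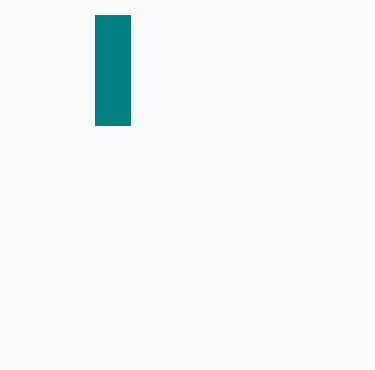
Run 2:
px0 = 95
py0 = 15
px1 = 130
py1 = 125
color = 'teal'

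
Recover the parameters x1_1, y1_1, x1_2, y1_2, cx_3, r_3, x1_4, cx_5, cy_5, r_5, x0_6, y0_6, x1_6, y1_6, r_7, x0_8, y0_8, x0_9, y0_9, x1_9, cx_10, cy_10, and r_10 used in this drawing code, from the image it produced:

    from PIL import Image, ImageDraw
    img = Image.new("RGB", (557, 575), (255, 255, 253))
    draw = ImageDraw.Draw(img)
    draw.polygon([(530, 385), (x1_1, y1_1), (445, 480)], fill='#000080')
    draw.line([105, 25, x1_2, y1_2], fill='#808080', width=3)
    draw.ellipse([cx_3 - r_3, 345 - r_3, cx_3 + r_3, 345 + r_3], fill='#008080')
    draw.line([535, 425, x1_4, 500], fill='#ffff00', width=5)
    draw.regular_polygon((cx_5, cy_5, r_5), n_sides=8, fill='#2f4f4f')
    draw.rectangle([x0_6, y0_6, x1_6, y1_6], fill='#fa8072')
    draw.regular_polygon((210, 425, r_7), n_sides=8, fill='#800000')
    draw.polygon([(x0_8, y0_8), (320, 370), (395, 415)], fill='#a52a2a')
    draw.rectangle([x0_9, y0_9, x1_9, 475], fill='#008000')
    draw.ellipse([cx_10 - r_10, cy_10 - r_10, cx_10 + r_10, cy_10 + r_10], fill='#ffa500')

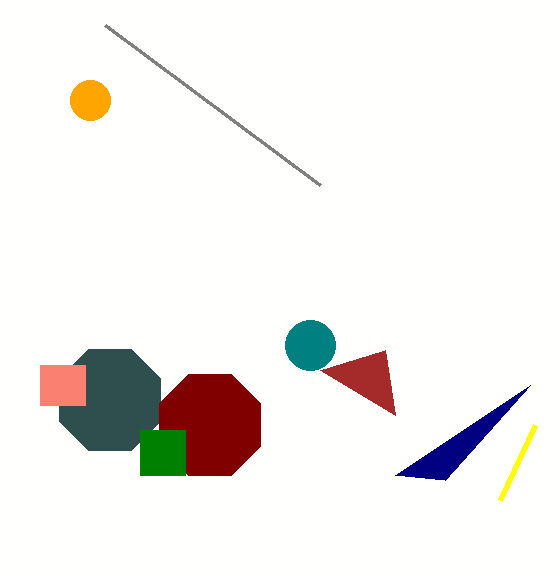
x1_1 = 395
y1_1 = 475
x1_2 = 320
y1_2 = 185
cx_3 = 310
r_3 = 25
x1_4 = 500
cx_5 = 110
cy_5 = 400
r_5 = 55
x0_6 = 40
y0_6 = 365
x1_6 = 85
y1_6 = 405
r_7 = 55
x0_8 = 385
y0_8 = 350
x0_9 = 140
y0_9 = 430
x1_9 = 185
cx_10 = 90
cy_10 = 100
r_10 = 20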